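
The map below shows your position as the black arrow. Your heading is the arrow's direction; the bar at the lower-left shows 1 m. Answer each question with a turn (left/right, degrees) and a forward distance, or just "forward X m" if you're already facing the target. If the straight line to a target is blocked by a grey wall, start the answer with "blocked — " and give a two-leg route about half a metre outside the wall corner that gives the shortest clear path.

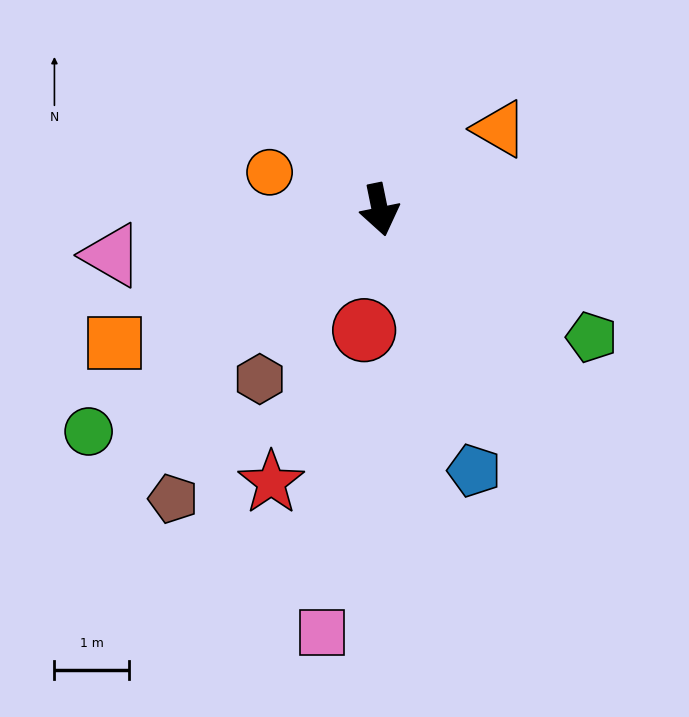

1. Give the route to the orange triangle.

turn left 112°, forward 1.9 m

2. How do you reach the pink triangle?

turn right 92°, forward 3.7 m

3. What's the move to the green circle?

turn right 64°, forward 4.9 m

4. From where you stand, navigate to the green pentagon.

turn left 47°, forward 3.3 m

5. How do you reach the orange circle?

turn right 120°, forward 1.6 m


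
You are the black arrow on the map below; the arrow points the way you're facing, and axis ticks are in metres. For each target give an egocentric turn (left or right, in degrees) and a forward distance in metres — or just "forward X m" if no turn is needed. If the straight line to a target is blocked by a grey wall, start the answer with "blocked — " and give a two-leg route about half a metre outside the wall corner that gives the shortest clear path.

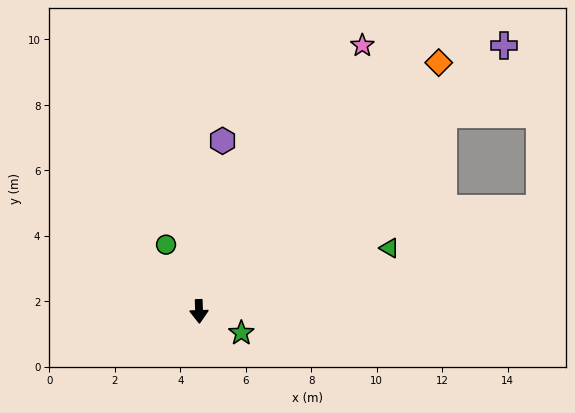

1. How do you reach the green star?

turn left 61°, forward 1.5 m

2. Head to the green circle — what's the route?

turn right 155°, forward 2.3 m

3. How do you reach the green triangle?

turn left 107°, forward 6.1 m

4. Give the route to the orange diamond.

turn left 134°, forward 10.6 m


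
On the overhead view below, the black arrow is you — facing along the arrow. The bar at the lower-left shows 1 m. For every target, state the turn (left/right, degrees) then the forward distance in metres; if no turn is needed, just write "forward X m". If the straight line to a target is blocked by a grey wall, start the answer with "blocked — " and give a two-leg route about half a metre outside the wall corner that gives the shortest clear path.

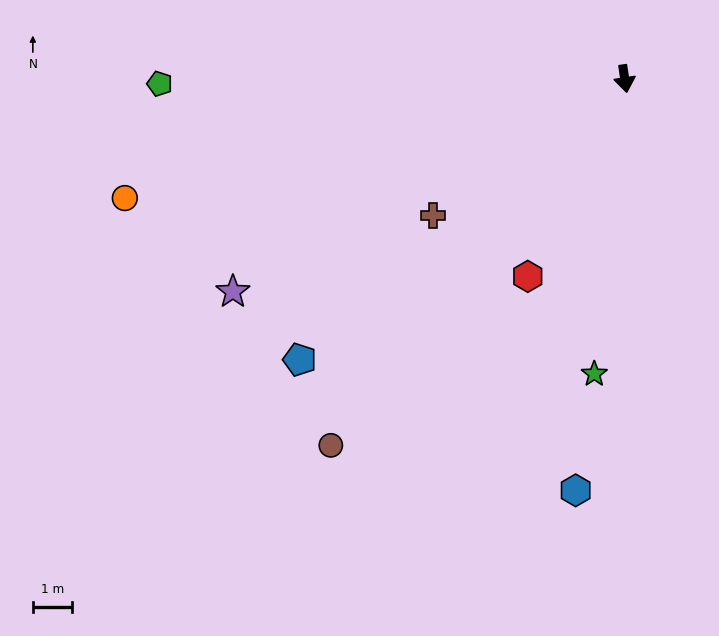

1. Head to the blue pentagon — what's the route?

turn right 58°, forward 11.1 m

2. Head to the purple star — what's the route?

turn right 70°, forward 11.5 m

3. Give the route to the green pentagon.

turn right 98°, forward 12.0 m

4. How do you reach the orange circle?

turn right 85°, forward 13.3 m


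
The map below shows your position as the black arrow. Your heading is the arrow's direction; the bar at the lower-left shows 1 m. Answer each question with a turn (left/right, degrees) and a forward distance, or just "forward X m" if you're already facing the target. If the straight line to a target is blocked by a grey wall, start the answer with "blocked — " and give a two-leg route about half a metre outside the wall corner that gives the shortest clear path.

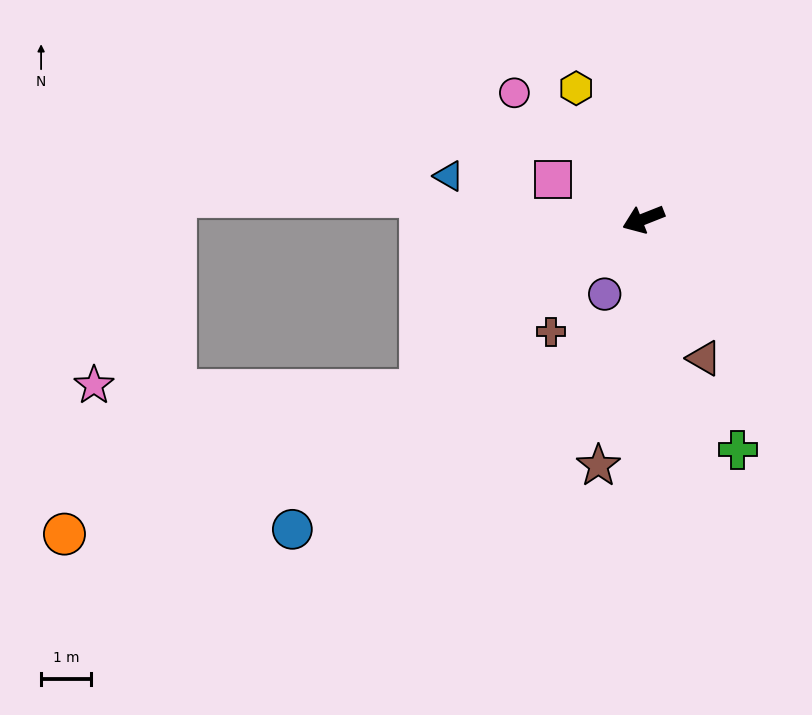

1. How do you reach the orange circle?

blocked — turn left 16°, forward 5.6 m, then turn right 16°, forward 7.6 m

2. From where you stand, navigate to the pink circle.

turn right 66°, forward 3.6 m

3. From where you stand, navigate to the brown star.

turn left 58°, forward 5.0 m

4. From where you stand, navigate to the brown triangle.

turn left 92°, forward 3.0 m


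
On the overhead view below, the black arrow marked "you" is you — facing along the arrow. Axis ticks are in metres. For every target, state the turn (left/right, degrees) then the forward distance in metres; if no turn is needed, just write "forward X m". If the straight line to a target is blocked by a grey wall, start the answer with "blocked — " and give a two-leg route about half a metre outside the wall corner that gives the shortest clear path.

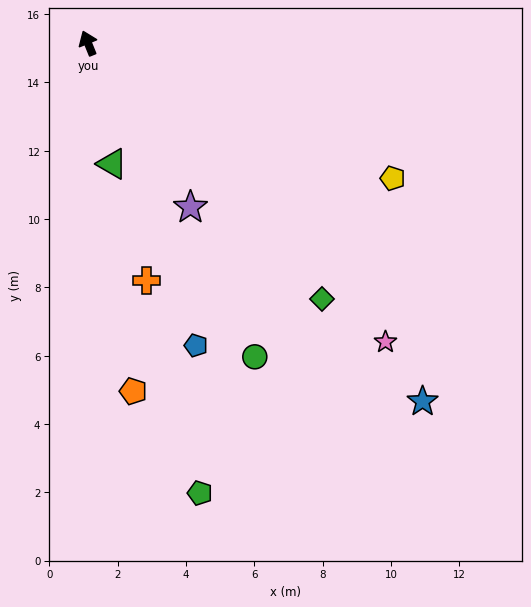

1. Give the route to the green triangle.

turn left 169°, forward 3.6 m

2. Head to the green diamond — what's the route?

turn right 160°, forward 10.2 m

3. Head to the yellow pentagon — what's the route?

turn right 136°, forward 9.8 m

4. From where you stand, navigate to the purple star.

turn right 170°, forward 5.7 m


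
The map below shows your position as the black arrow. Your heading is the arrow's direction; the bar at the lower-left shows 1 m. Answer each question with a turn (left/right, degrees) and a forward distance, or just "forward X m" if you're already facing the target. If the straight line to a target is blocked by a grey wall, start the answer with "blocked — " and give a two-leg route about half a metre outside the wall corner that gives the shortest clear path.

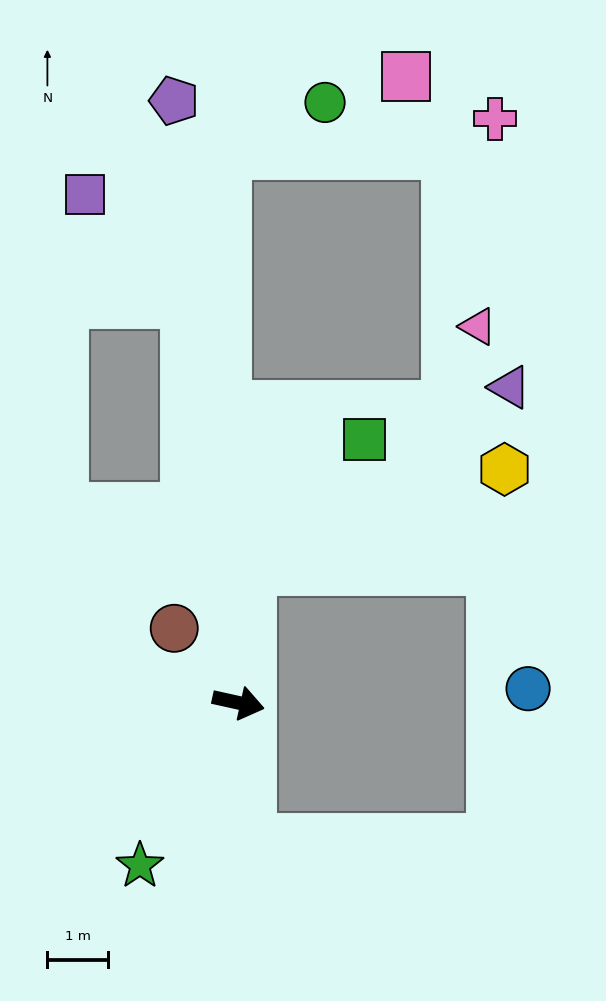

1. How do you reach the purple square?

blocked — turn left 110°, forward 6.6 m, then turn left 36°, forward 2.4 m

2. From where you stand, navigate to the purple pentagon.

turn left 109°, forward 9.9 m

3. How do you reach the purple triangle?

blocked — turn left 97°, forward 2.2 m, then turn right 49°, forward 5.2 m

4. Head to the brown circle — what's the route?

turn left 143°, forward 1.6 m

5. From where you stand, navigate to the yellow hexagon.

blocked — turn left 97°, forward 2.2 m, then turn right 63°, forward 4.5 m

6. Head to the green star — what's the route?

turn right 109°, forward 3.1 m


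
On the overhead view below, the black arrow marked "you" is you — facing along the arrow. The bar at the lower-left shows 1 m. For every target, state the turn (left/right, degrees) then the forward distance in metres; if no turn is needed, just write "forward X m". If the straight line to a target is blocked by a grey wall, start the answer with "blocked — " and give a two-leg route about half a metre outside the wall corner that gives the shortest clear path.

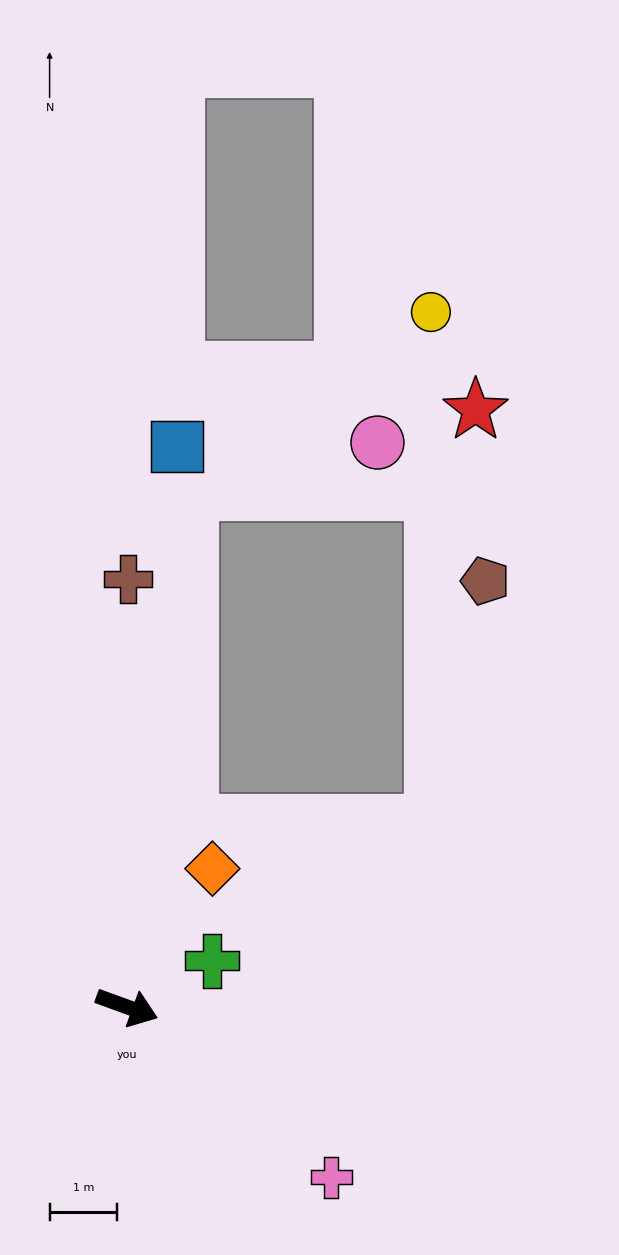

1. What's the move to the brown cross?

turn left 110°, forward 6.3 m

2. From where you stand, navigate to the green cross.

turn left 49°, forward 1.4 m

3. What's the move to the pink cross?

turn right 20°, forward 3.9 m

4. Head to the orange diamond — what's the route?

turn left 78°, forward 2.4 m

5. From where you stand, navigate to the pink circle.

blocked — turn left 103°, forward 7.6 m, then turn right 68°, forward 2.9 m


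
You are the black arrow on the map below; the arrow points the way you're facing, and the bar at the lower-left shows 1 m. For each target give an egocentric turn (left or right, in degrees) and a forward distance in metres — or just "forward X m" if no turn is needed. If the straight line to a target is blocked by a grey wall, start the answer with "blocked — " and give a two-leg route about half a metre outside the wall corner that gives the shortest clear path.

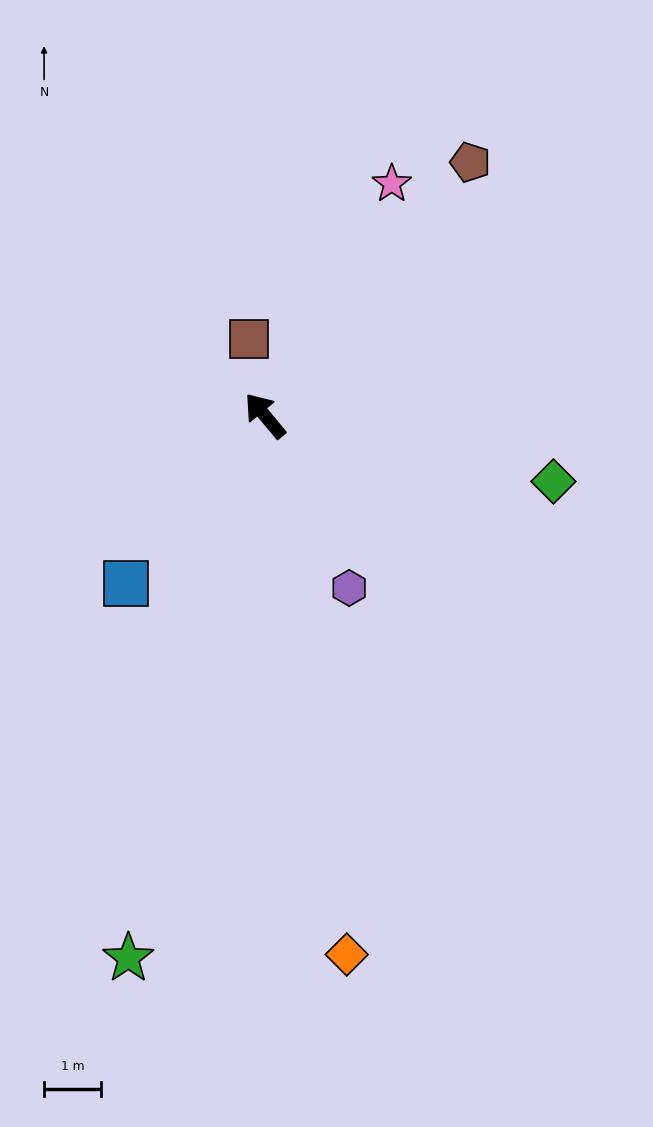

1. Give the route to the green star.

turn left 126°, forward 9.8 m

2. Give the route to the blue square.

turn left 101°, forward 3.8 m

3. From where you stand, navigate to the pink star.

turn right 68°, forward 4.6 m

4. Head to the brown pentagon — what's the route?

turn right 79°, forward 5.7 m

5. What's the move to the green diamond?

turn right 142°, forward 5.2 m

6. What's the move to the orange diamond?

turn left 149°, forward 9.5 m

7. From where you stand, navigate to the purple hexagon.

turn left 166°, forward 3.4 m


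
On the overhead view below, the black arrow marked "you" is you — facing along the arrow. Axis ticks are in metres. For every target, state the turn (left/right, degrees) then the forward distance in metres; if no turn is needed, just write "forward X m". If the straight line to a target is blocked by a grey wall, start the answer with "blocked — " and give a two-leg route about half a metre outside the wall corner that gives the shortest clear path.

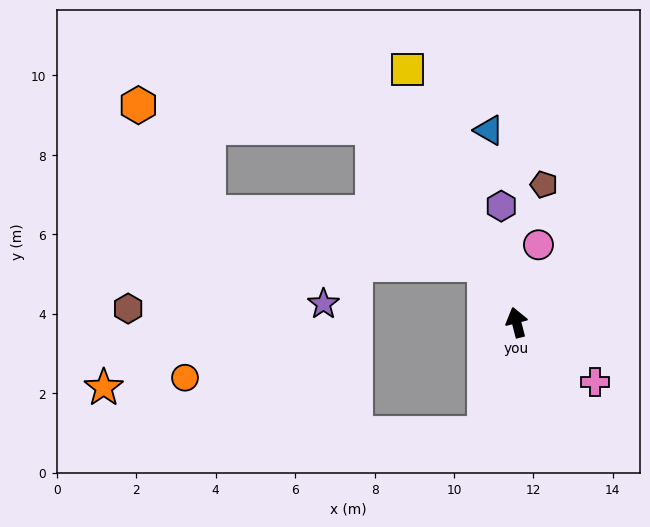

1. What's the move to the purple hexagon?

turn right 7°, forward 3.0 m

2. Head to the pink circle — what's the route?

turn right 30°, forward 2.0 m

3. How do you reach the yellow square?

turn left 9°, forward 6.9 m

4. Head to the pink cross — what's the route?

turn right 142°, forward 2.5 m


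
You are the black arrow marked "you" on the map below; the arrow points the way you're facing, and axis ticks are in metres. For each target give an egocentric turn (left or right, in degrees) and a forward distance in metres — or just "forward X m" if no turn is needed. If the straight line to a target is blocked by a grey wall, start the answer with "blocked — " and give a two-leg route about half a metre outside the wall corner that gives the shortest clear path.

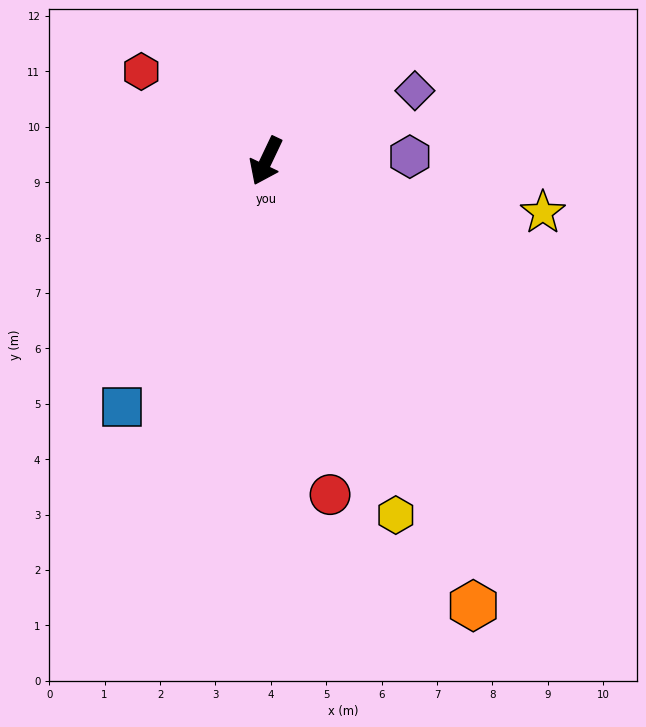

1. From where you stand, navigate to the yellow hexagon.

turn left 46°, forward 6.8 m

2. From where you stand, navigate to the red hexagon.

turn right 100°, forward 2.8 m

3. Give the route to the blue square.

turn right 5°, forward 5.1 m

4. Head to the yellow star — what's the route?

turn left 105°, forward 5.1 m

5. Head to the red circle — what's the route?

turn left 36°, forward 6.1 m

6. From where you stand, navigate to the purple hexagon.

turn left 117°, forward 2.6 m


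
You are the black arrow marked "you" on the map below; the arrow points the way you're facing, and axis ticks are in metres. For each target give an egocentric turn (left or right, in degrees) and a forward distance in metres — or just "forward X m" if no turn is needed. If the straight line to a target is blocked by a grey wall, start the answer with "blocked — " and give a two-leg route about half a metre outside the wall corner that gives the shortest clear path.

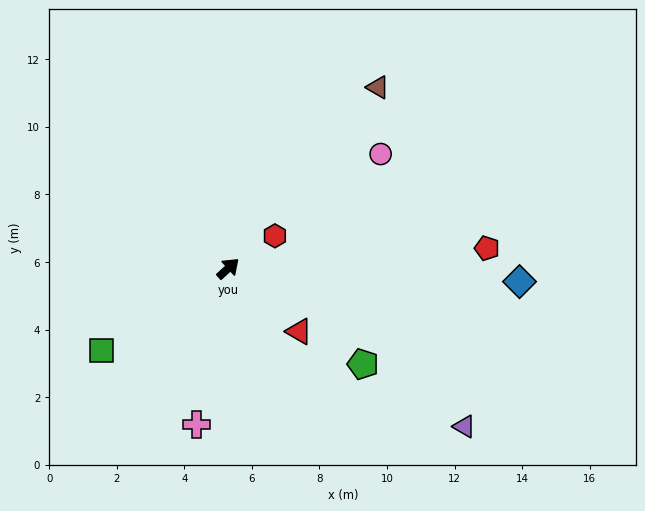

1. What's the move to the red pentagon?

turn right 38°, forward 7.7 m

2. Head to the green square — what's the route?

turn left 171°, forward 4.5 m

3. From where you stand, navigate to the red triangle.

turn right 84°, forward 2.8 m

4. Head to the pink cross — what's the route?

turn right 144°, forward 4.7 m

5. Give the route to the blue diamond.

turn right 45°, forward 8.6 m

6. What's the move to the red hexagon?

turn right 8°, forward 1.7 m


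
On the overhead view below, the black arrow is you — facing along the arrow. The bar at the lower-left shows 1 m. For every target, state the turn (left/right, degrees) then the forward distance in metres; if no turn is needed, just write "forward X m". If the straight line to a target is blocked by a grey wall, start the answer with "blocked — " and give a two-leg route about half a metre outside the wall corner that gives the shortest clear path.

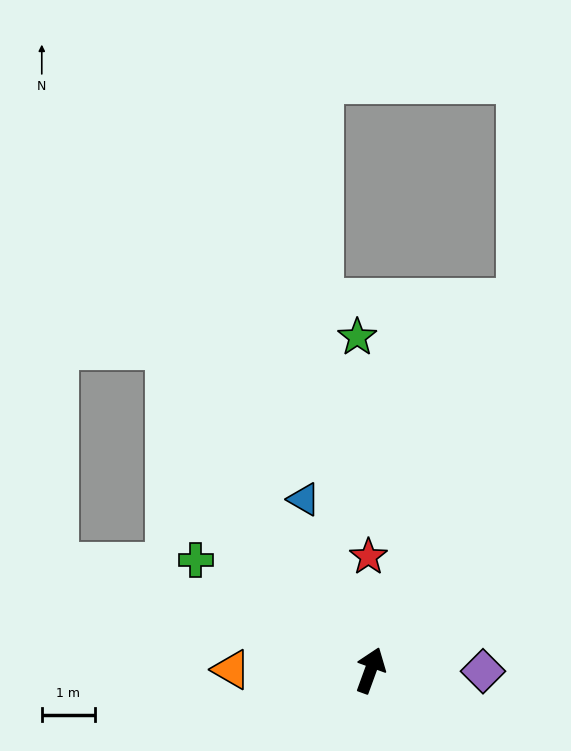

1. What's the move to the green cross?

turn left 78°, forward 3.9 m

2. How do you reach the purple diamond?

turn right 70°, forward 2.1 m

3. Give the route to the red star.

turn left 21°, forward 2.1 m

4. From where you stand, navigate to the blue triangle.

turn left 41°, forward 3.5 m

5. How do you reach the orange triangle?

turn left 110°, forward 2.6 m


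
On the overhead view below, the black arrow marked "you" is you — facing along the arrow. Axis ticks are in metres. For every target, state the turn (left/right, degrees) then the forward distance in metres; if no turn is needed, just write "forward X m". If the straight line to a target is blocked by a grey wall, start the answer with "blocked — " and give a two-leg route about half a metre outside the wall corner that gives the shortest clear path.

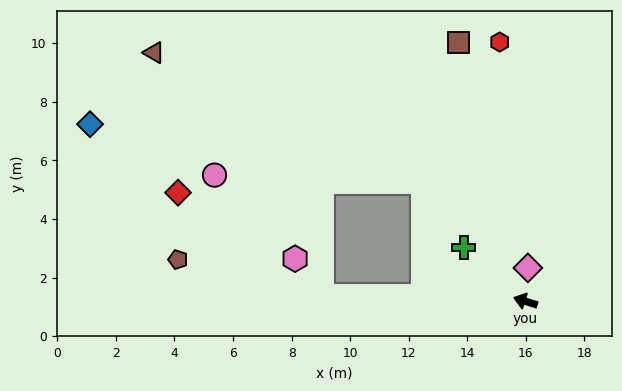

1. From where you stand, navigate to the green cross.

turn right 24°, forward 2.8 m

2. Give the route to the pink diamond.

turn right 77°, forward 1.1 m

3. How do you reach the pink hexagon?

blocked — turn left 16°, forward 7.0 m, then turn right 53°, forward 1.6 m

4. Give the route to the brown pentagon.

blocked — turn left 16°, forward 7.0 m, then turn right 13°, forward 5.1 m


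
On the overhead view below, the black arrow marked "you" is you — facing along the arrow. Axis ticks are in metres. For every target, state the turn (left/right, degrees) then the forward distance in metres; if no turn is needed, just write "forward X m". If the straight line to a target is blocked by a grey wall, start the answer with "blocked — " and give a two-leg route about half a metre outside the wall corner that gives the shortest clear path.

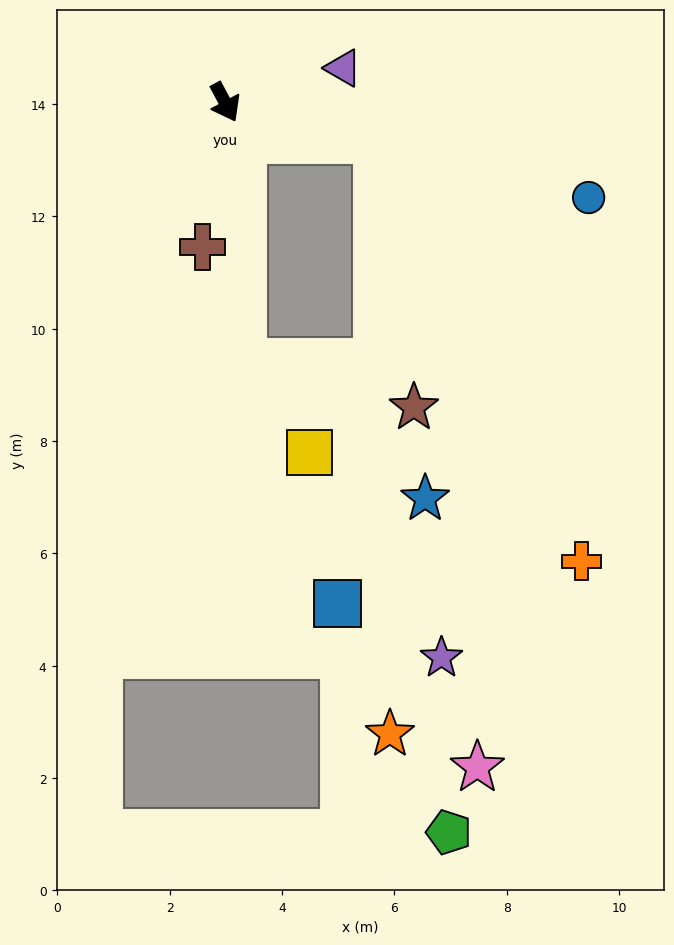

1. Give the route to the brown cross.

turn right 37°, forward 2.6 m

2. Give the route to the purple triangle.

turn left 78°, forward 2.2 m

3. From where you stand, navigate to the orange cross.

blocked — turn left 48°, forward 2.8 m, then turn right 50°, forward 8.3 m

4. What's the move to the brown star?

blocked — turn left 48°, forward 2.8 m, then turn right 68°, forward 4.8 m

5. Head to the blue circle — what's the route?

turn left 47°, forward 6.7 m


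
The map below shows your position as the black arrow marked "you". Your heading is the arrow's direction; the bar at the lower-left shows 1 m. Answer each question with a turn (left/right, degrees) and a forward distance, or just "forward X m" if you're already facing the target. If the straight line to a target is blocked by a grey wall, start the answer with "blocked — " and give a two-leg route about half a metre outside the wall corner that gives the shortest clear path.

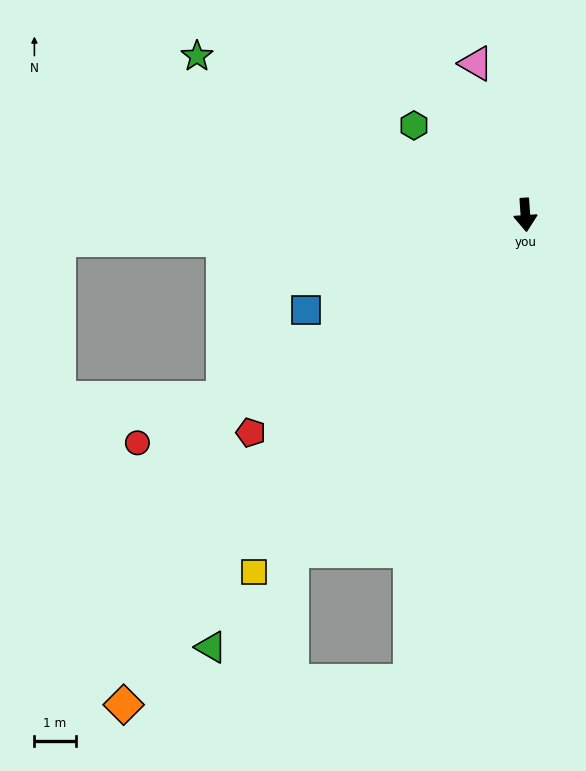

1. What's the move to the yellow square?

turn right 41°, forward 10.8 m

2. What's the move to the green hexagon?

turn right 133°, forward 3.5 m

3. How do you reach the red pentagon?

turn right 55°, forward 8.5 m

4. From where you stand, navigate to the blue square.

turn right 70°, forward 5.8 m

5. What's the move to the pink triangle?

turn right 166°, forward 3.9 m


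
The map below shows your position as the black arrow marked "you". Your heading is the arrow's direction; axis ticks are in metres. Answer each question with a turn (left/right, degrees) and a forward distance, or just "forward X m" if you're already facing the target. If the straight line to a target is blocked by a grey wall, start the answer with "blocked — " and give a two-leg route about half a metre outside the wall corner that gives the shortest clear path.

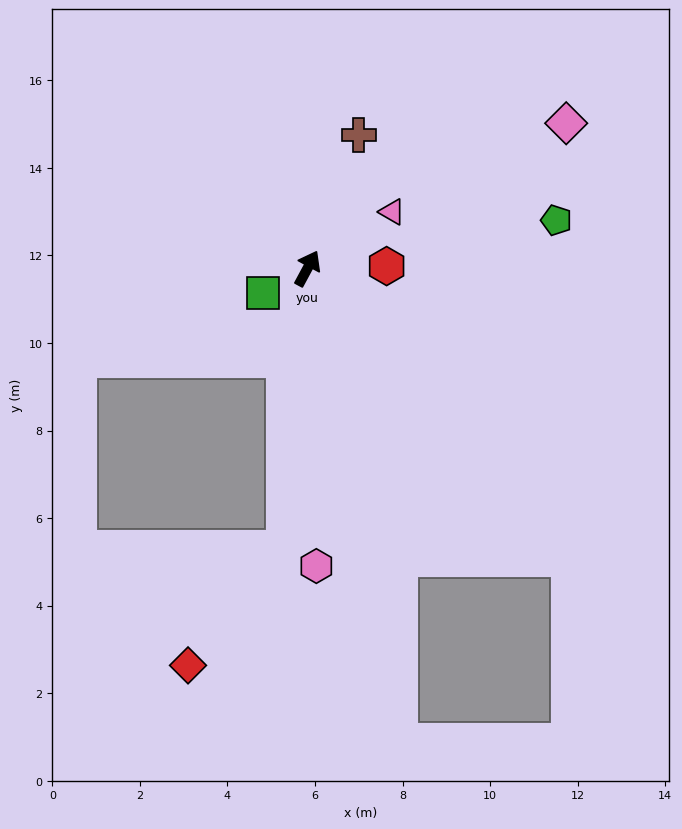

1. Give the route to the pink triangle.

turn right 28°, forward 2.3 m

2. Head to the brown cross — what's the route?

turn left 7°, forward 3.3 m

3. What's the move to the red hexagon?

turn right 60°, forward 1.8 m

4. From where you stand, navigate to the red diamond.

blocked — turn right 156°, forward 6.4 m, then turn right 35°, forward 3.5 m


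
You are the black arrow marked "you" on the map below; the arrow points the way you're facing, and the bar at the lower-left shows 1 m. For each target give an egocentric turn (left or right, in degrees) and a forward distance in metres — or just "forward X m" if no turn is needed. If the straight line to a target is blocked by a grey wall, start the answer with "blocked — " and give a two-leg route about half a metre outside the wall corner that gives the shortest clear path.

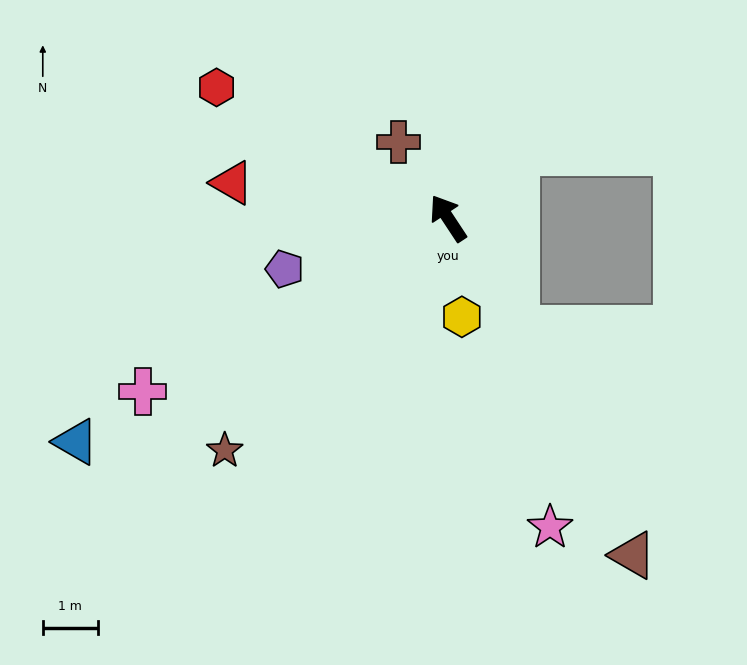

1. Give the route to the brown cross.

forward 1.7 m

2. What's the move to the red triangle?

turn left 47°, forward 4.0 m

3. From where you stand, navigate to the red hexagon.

turn left 27°, forward 4.9 m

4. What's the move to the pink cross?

turn left 86°, forward 6.4 m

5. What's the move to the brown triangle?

turn left 175°, forward 7.0 m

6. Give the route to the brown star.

turn left 103°, forward 5.9 m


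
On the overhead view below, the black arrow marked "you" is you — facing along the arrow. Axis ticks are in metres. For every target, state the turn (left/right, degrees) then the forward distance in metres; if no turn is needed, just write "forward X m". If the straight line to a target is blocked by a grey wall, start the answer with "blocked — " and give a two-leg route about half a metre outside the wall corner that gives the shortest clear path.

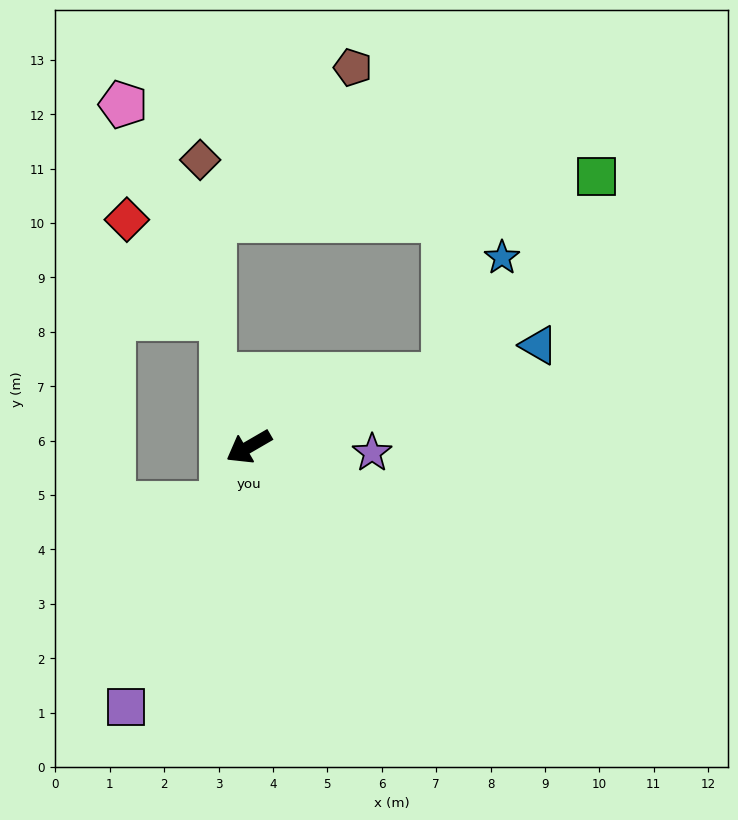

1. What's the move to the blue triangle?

turn left 169°, forward 5.6 m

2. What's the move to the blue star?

blocked — turn left 170°, forward 3.8 m, then turn left 44°, forward 2.4 m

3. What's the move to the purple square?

turn left 35°, forward 5.3 m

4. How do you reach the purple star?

turn left 147°, forward 2.3 m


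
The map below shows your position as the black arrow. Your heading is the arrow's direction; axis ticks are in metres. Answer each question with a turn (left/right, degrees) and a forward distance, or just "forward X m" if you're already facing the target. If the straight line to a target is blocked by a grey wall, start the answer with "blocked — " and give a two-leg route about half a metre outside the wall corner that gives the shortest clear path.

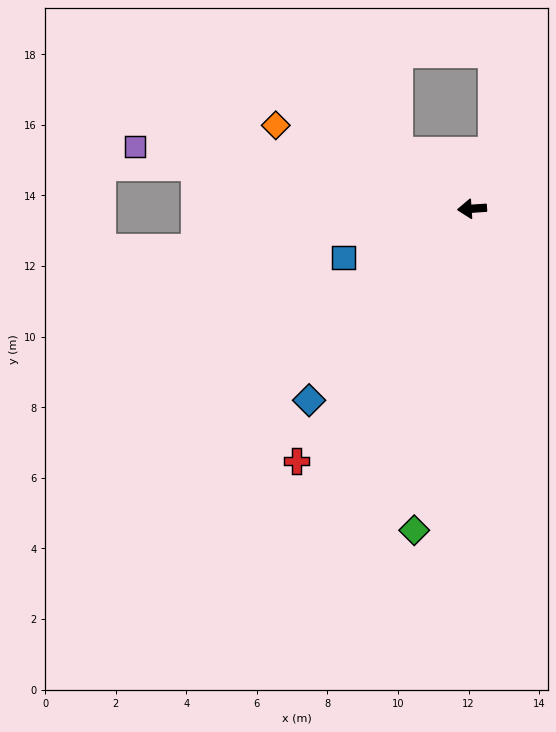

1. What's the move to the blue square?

turn left 17°, forward 3.9 m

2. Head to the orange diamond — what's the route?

turn right 27°, forward 6.0 m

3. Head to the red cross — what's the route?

turn left 51°, forward 8.7 m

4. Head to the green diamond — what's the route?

turn left 76°, forward 9.3 m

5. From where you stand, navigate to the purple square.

turn right 14°, forward 9.7 m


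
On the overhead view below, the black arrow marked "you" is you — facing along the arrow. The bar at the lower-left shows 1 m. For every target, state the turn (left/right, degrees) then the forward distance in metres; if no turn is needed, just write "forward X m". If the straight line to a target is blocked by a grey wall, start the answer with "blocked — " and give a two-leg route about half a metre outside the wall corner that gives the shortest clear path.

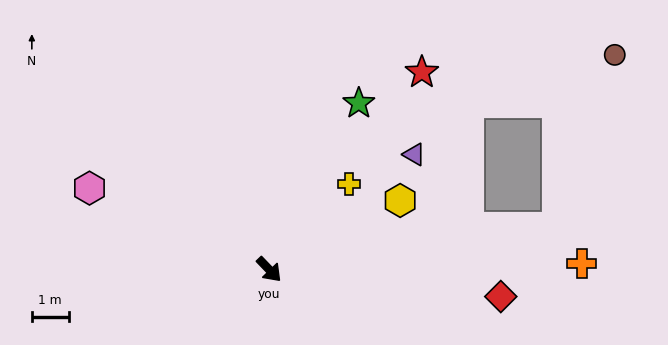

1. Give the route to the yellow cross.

turn left 93°, forward 3.2 m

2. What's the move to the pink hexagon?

turn right 158°, forward 5.4 m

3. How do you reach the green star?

turn left 108°, forward 5.1 m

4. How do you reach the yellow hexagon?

turn left 74°, forward 4.0 m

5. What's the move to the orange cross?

turn left 47°, forward 8.5 m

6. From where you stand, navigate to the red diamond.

turn left 39°, forward 6.3 m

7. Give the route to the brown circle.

blocked — turn left 54°, forward 7.9 m, then turn left 64°, forward 5.0 m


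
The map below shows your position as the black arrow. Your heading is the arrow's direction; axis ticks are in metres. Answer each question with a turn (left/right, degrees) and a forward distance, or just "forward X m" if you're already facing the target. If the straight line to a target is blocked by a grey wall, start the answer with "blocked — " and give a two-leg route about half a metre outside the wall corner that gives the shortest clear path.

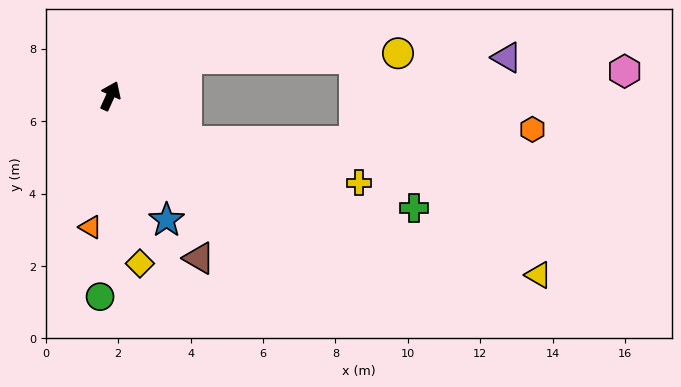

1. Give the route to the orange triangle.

turn right 164°, forward 3.7 m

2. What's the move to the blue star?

turn right 131°, forward 3.8 m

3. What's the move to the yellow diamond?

turn right 146°, forward 4.7 m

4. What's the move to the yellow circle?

blocked — turn right 40°, forward 2.3 m, then turn right 24°, forward 5.9 m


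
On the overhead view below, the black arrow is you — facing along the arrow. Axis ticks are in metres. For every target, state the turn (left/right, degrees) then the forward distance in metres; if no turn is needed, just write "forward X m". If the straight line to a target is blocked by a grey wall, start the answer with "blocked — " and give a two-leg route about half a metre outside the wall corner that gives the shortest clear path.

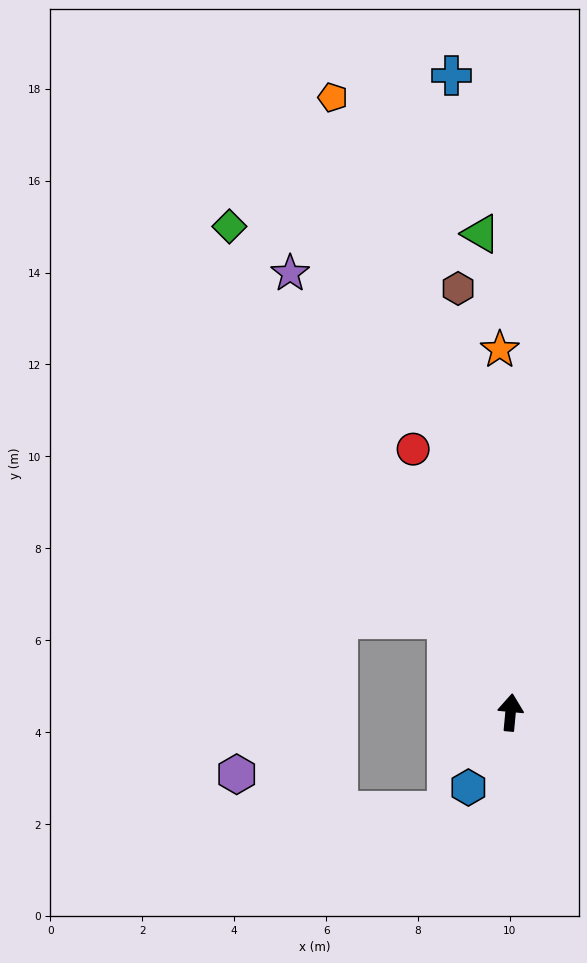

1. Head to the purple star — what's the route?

turn left 32°, forward 10.7 m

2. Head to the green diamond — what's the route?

turn left 35°, forward 12.2 m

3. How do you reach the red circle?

turn left 26°, forward 6.1 m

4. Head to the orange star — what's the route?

turn left 7°, forward 7.9 m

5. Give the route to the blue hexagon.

turn left 156°, forward 1.9 m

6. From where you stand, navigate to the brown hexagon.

turn left 12°, forward 9.3 m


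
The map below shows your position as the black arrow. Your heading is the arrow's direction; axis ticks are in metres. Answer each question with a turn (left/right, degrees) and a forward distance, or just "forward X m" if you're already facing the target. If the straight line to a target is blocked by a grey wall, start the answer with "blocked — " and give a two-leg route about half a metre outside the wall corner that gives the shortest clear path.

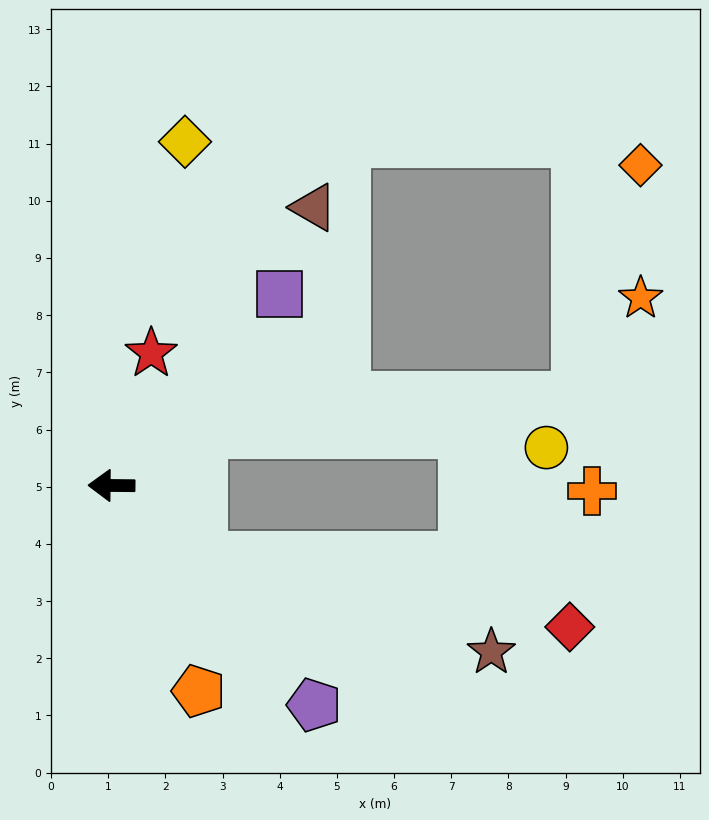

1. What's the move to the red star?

turn right 106°, forward 2.4 m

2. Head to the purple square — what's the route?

turn right 131°, forward 4.5 m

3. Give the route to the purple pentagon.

turn left 133°, forward 5.2 m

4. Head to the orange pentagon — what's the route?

turn left 114°, forward 3.9 m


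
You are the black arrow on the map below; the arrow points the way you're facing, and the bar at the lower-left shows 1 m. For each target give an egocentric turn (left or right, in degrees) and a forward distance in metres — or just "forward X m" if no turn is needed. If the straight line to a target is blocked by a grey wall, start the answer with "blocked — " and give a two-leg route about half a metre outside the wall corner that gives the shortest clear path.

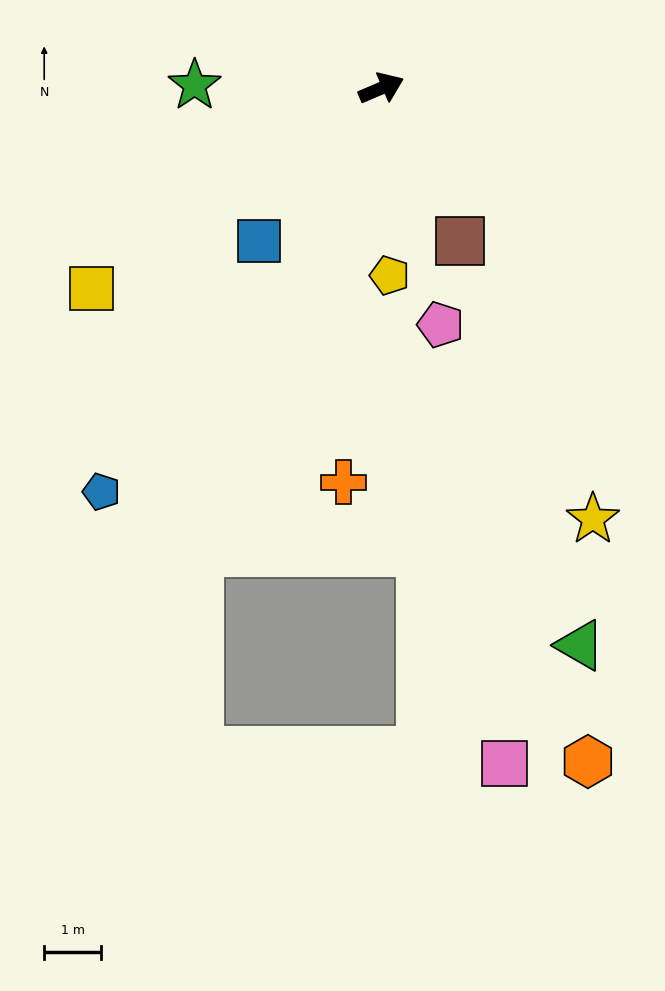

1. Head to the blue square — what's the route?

turn right 152°, forward 3.4 m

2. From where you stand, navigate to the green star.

turn left 156°, forward 3.3 m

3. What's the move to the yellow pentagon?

turn right 111°, forward 3.3 m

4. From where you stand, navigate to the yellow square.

turn right 168°, forward 6.2 m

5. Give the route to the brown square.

turn right 86°, forward 3.0 m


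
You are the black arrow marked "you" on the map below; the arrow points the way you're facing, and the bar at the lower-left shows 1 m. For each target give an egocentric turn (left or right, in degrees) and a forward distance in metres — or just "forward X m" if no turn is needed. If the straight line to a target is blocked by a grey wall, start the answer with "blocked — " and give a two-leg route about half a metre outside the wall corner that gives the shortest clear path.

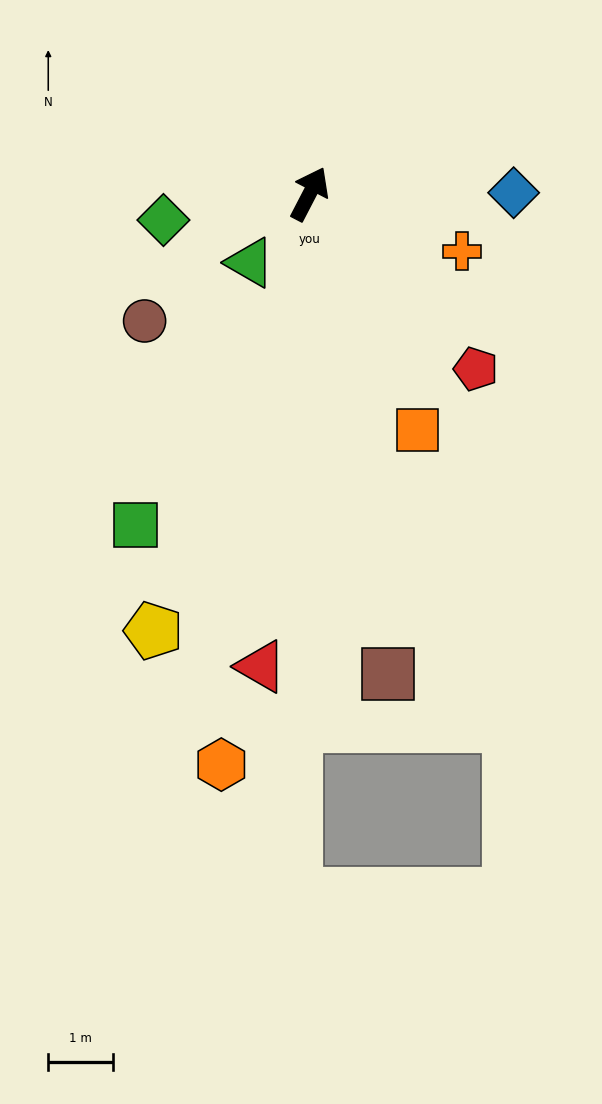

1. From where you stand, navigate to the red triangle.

turn right 158°, forward 7.4 m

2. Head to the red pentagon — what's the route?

turn right 109°, forward 3.7 m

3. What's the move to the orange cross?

turn right 83°, forward 2.5 m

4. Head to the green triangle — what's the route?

turn left 167°, forward 1.4 m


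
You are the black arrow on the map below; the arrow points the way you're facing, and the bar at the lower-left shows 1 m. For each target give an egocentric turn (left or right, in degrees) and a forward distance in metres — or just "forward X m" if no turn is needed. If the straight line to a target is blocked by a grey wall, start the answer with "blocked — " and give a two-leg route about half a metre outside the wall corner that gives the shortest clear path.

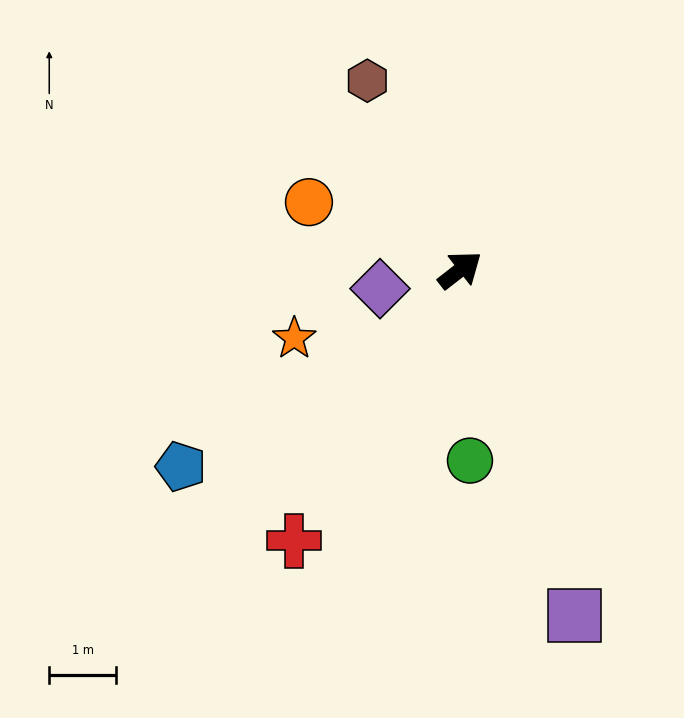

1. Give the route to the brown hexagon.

turn left 78°, forward 3.2 m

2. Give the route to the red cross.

turn right 159°, forward 4.8 m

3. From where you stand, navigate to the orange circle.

turn left 118°, forward 2.5 m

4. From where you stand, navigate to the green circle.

turn right 125°, forward 2.9 m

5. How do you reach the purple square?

turn right 109°, forward 5.5 m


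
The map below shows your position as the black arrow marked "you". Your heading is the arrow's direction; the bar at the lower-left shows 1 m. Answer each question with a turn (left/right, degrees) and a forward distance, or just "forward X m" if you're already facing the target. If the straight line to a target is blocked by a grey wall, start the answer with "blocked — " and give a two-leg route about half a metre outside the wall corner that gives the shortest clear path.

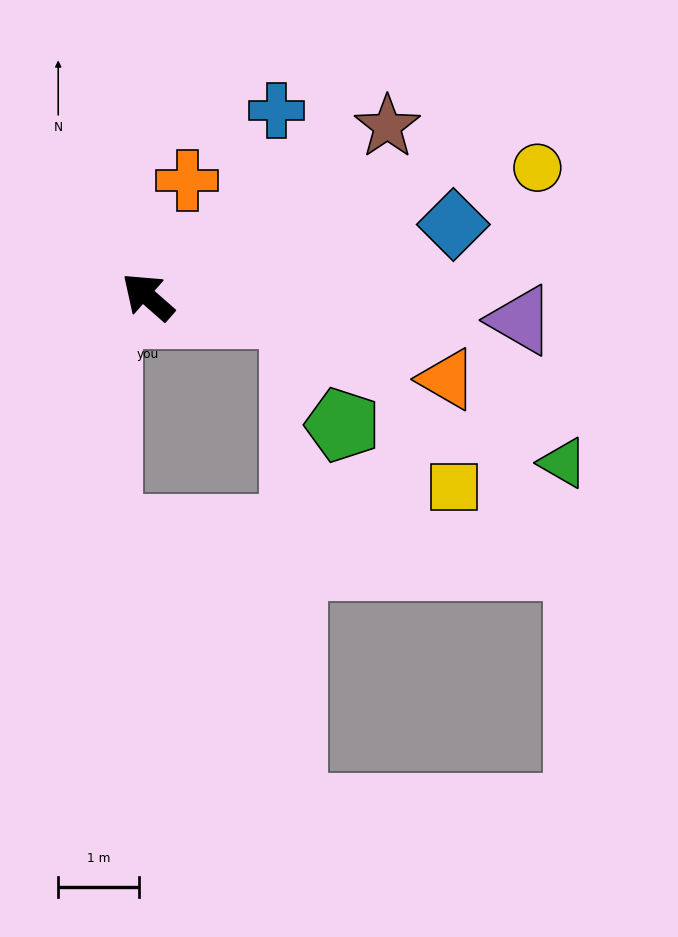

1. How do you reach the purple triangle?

turn right 142°, forward 4.6 m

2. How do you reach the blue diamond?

turn right 125°, forward 3.9 m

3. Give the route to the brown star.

turn right 103°, forward 3.6 m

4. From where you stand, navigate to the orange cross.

turn right 68°, forward 1.5 m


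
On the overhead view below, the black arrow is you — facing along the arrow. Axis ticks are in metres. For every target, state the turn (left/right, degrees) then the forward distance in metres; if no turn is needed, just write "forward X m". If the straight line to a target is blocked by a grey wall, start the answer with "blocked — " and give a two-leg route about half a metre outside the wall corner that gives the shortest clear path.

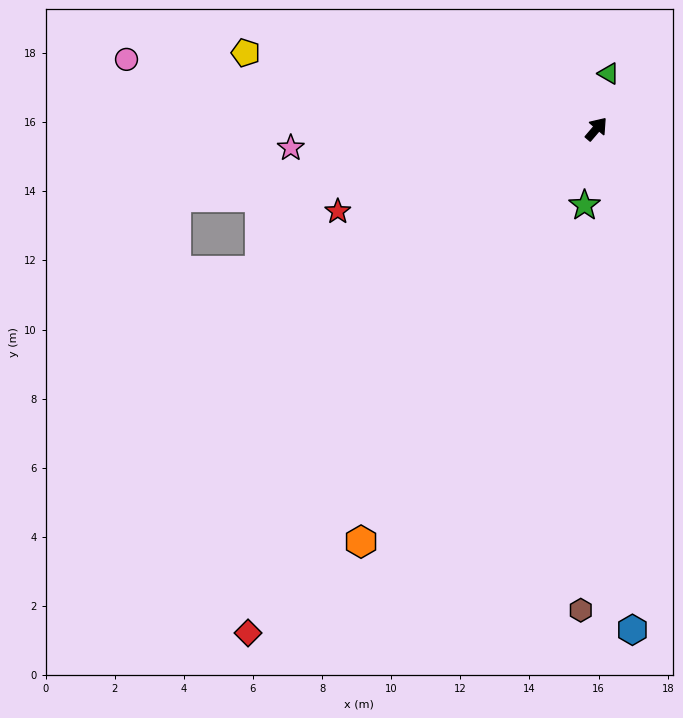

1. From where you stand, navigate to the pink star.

turn left 134°, forward 8.9 m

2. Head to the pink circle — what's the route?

turn left 122°, forward 13.7 m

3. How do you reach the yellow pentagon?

turn left 118°, forward 10.4 m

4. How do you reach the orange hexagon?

turn right 169°, forward 13.7 m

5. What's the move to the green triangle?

turn left 28°, forward 1.6 m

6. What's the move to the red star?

turn left 148°, forward 7.9 m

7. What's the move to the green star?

turn right 148°, forward 2.2 m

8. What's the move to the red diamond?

turn right 174°, forward 17.7 m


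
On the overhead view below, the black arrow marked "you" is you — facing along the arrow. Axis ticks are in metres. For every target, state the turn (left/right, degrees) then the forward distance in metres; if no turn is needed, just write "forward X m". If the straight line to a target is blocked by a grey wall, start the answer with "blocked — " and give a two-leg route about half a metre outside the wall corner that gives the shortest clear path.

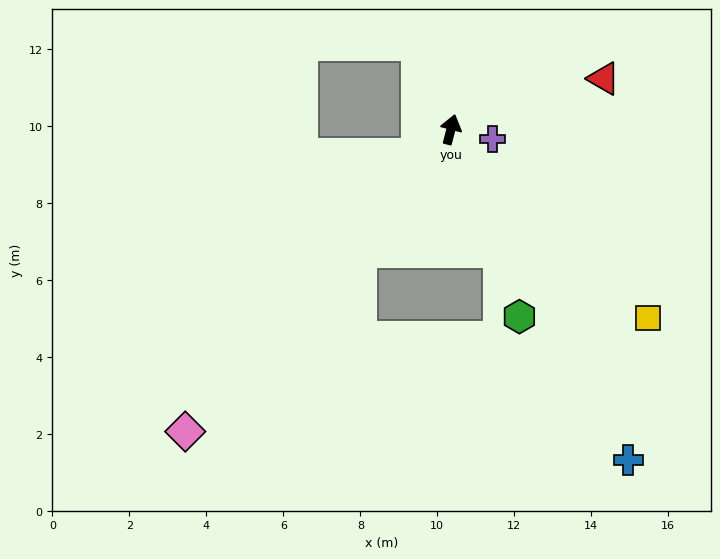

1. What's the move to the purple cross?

turn right 88°, forward 1.1 m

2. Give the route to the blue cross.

turn right 137°, forward 9.8 m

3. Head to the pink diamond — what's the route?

turn left 153°, forward 10.5 m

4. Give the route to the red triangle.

turn right 57°, forward 4.2 m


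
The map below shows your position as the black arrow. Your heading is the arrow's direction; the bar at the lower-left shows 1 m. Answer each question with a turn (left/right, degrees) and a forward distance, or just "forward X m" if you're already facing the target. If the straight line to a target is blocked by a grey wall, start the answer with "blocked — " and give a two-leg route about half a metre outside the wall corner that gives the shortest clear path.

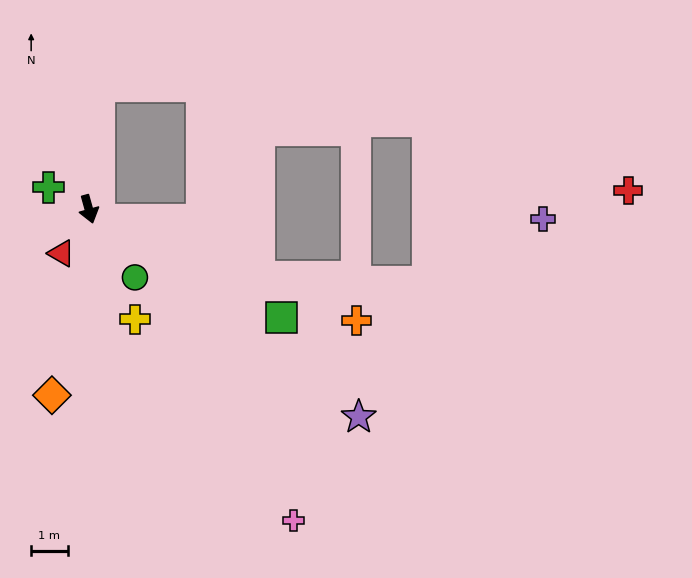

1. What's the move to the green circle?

turn left 19°, forward 2.2 m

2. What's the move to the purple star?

turn left 37°, forward 9.3 m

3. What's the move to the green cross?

turn right 134°, forward 1.3 m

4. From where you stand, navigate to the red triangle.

turn right 47°, forward 1.4 m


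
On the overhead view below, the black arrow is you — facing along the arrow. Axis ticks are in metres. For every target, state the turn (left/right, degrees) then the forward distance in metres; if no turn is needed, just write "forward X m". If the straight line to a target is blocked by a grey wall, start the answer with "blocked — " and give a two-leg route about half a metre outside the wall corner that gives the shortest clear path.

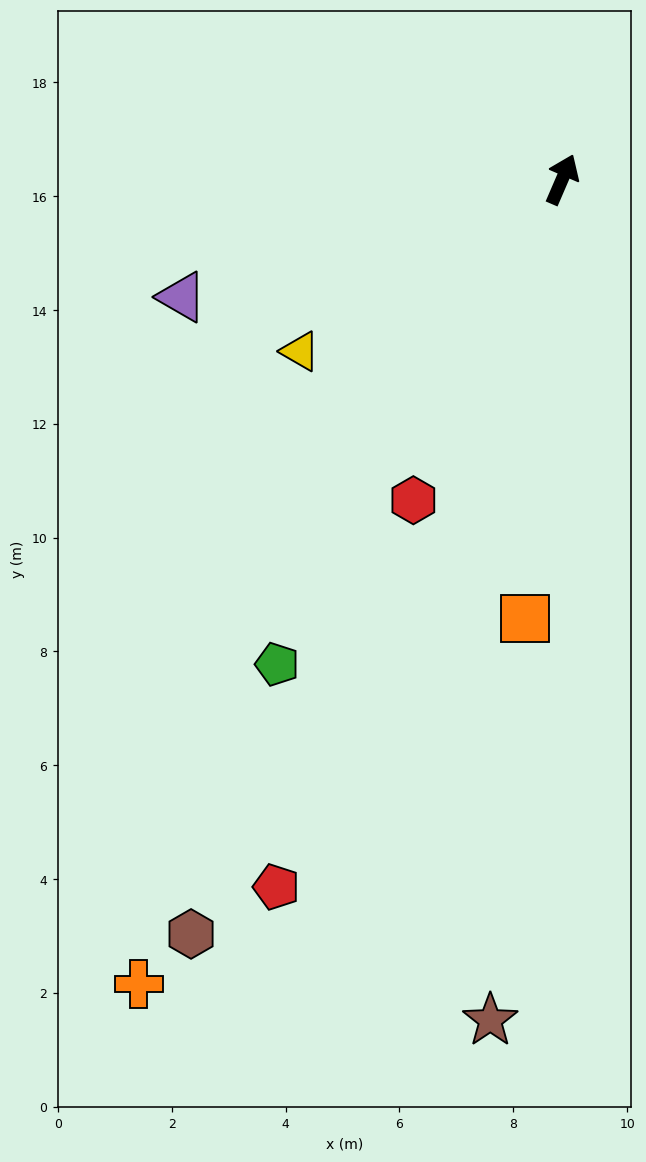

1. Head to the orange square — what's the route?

turn right 162°, forward 7.7 m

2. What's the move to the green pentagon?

turn left 173°, forward 9.9 m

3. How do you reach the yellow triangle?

turn left 147°, forward 5.5 m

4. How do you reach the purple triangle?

turn left 131°, forward 7.0 m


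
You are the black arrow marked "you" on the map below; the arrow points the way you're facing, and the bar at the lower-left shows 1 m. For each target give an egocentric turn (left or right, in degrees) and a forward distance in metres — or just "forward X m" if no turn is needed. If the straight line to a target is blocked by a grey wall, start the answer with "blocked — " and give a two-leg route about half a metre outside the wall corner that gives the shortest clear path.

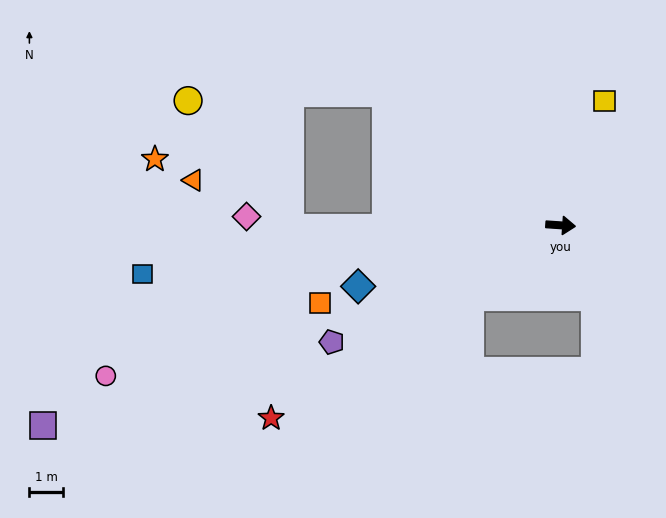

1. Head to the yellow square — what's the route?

turn left 74°, forward 4.0 m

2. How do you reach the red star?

turn right 142°, forward 10.5 m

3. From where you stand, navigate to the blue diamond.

turn right 159°, forward 6.4 m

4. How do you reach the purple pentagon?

turn right 149°, forward 7.7 m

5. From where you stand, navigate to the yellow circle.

blocked — turn right 176°, forward 8.1 m, then turn right 51°, forward 4.9 m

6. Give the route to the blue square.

turn right 169°, forward 12.7 m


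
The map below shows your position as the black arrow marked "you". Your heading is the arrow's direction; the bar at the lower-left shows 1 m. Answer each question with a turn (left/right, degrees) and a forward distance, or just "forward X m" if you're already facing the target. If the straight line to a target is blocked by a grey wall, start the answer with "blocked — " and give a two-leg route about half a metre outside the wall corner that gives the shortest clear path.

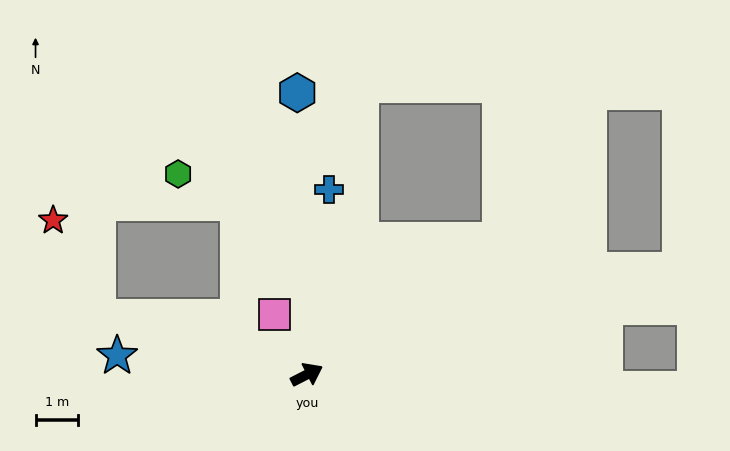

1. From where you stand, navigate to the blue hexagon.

turn left 65°, forward 6.7 m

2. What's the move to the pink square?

turn left 91°, forward 1.6 m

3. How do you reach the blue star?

turn left 147°, forward 4.5 m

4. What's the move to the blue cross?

turn left 56°, forward 4.4 m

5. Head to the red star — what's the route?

blocked — turn left 138°, forward 5.1 m, then turn right 50°, forward 2.5 m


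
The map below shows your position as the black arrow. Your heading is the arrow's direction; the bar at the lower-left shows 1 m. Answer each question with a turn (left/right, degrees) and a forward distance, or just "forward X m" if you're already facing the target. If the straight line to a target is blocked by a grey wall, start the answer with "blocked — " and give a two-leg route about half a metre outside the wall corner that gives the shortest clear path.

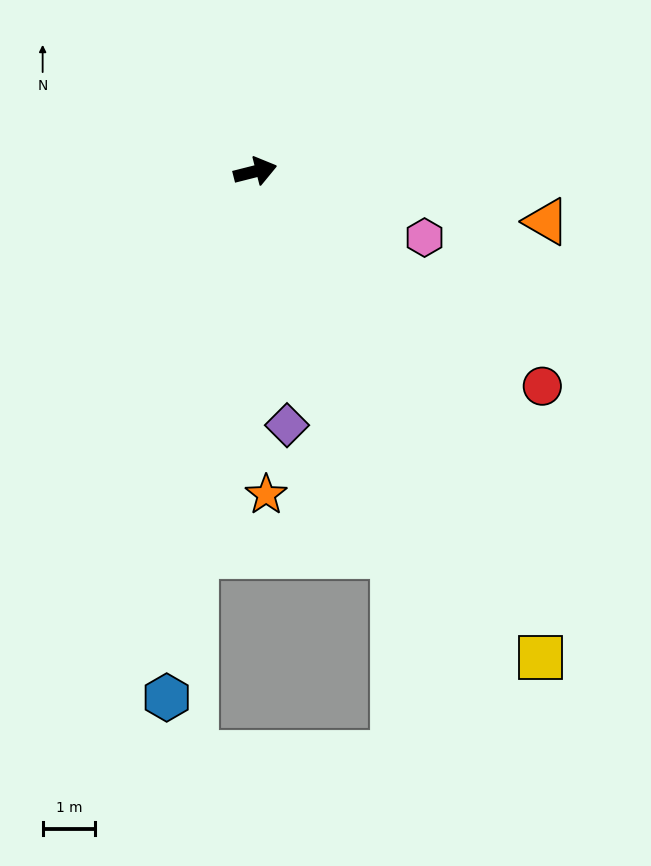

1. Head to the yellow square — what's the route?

turn right 74°, forward 10.7 m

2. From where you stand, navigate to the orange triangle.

turn right 24°, forward 5.6 m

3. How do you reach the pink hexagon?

turn right 36°, forward 3.4 m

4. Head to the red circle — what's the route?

turn right 51°, forward 6.8 m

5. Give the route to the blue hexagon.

turn right 114°, forward 10.1 m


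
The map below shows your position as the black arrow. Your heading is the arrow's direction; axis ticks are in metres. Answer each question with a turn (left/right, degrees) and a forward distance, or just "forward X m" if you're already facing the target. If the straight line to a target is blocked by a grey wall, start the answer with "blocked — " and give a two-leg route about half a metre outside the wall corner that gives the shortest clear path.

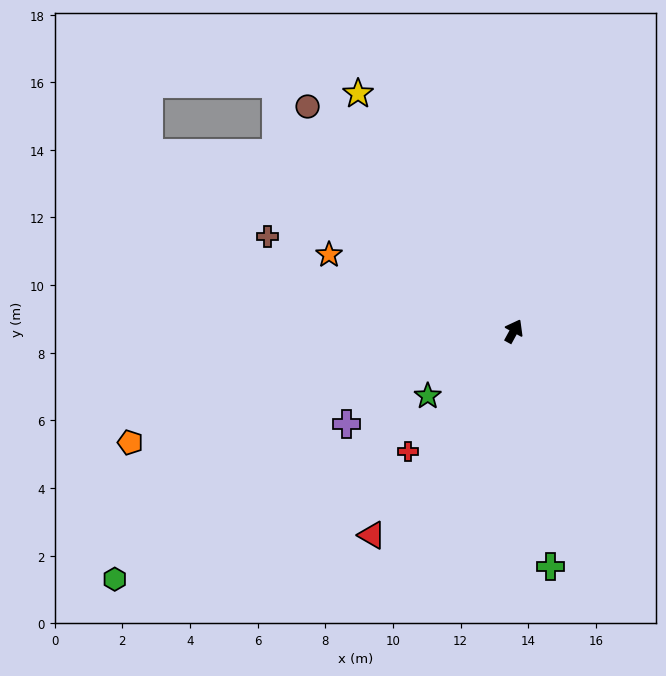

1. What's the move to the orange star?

turn left 96°, forward 5.9 m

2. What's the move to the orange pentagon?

turn left 135°, forward 11.8 m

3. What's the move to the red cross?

turn left 167°, forward 4.7 m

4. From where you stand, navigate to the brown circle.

turn left 71°, forward 9.0 m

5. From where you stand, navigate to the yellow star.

turn left 62°, forward 8.4 m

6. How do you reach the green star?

turn left 156°, forward 3.2 m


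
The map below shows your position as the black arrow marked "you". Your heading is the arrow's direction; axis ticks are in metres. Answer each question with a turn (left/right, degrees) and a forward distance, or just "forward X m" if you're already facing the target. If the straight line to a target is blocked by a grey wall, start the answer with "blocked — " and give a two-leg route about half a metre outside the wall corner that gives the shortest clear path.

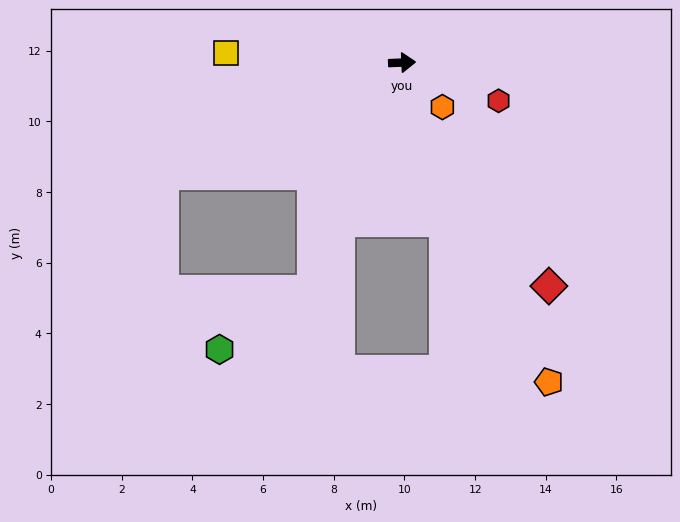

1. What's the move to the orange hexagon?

turn right 50°, forward 1.7 m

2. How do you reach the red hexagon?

turn right 24°, forward 2.9 m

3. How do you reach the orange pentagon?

turn right 68°, forward 10.0 m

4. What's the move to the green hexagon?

blocked — turn right 114°, forward 6.9 m, then turn right 36°, forward 3.1 m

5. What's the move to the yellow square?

turn left 174°, forward 5.0 m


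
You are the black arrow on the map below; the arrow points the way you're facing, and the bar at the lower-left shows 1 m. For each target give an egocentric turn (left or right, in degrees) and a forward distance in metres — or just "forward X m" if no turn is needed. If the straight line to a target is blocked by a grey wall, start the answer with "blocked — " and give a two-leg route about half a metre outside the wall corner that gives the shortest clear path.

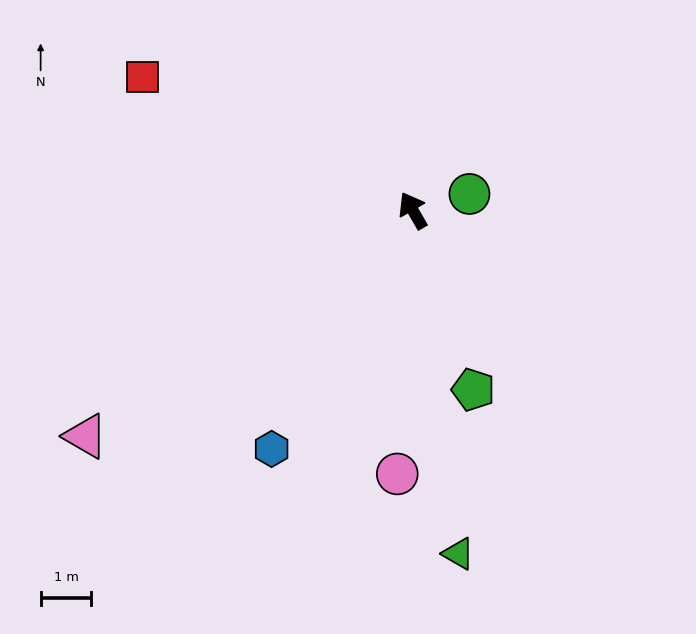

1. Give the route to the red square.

turn left 34°, forward 6.0 m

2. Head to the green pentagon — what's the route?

turn left 169°, forward 3.7 m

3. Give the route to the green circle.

turn right 104°, forward 1.2 m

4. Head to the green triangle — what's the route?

turn left 158°, forward 6.8 m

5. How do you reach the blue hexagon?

turn left 119°, forward 5.5 m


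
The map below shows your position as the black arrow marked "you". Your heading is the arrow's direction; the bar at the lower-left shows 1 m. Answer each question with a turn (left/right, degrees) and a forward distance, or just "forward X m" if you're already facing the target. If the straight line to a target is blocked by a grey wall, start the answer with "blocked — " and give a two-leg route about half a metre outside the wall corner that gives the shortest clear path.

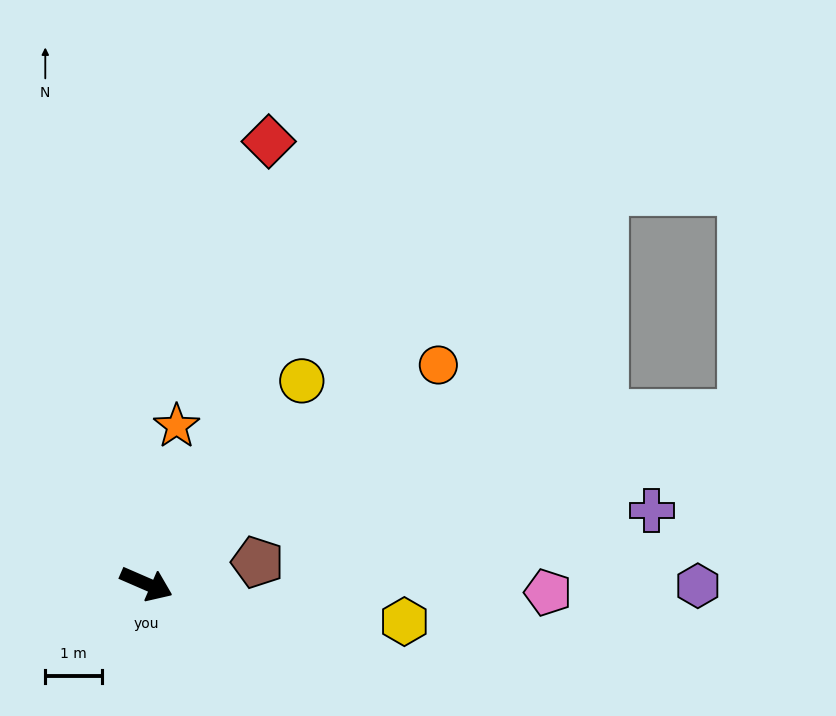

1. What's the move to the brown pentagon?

turn left 35°, forward 2.0 m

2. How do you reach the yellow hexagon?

turn left 15°, forward 4.6 m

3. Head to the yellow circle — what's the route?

turn left 76°, forward 4.5 m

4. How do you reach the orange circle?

turn left 60°, forward 6.4 m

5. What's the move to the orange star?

turn left 103°, forward 2.8 m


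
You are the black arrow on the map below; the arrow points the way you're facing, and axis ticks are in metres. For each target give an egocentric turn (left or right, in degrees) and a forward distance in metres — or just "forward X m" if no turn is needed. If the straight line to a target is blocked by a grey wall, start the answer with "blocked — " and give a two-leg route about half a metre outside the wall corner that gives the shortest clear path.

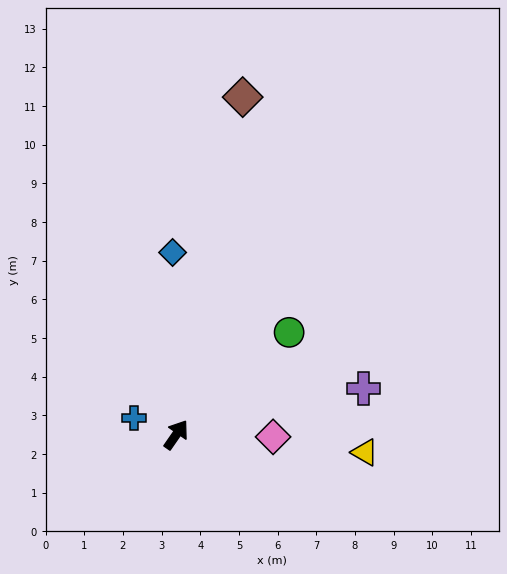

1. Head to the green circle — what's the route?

turn right 13°, forward 3.9 m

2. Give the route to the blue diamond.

turn left 36°, forward 4.7 m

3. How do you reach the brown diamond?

turn left 24°, forward 8.9 m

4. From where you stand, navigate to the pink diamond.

turn right 57°, forward 2.5 m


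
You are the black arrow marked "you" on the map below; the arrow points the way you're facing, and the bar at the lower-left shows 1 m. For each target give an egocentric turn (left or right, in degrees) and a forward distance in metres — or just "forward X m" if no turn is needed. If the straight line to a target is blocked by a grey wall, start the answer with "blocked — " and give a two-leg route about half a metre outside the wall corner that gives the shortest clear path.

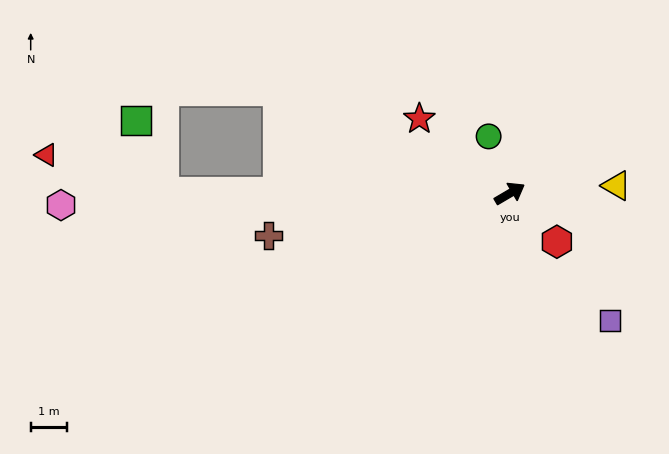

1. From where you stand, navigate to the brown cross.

turn left 159°, forward 6.8 m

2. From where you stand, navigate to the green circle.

turn left 80°, forward 1.7 m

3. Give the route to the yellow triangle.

turn right 26°, forward 3.0 m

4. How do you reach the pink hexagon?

turn left 151°, forward 12.4 m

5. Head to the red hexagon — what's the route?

turn right 76°, forward 1.9 m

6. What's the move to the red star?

turn left 110°, forward 3.2 m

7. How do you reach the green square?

blocked — turn left 149°, forward 9.6 m, then turn right 69°, forward 2.1 m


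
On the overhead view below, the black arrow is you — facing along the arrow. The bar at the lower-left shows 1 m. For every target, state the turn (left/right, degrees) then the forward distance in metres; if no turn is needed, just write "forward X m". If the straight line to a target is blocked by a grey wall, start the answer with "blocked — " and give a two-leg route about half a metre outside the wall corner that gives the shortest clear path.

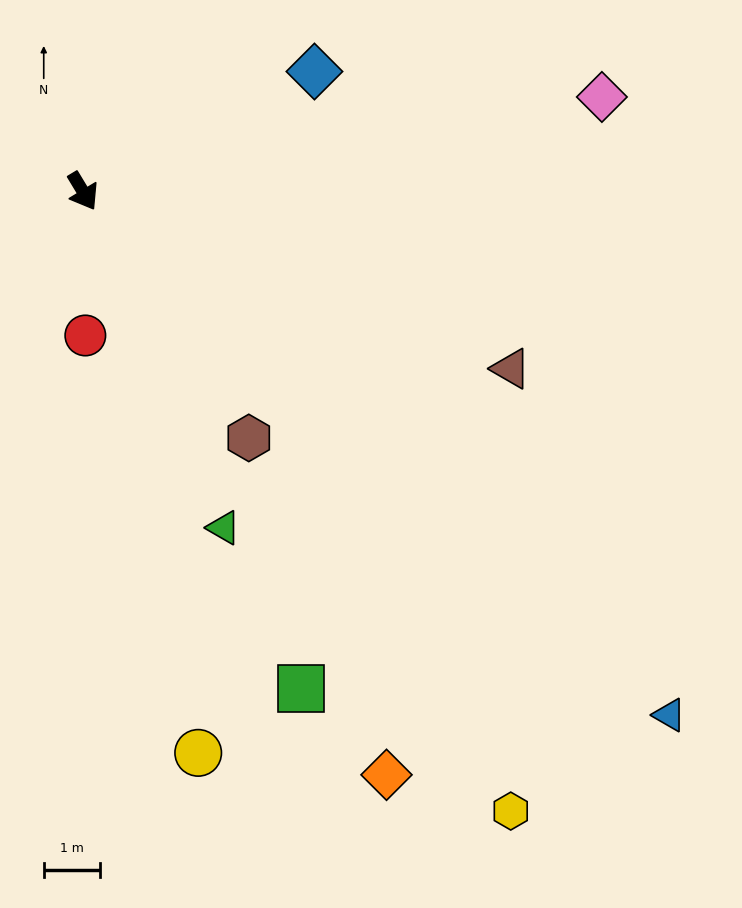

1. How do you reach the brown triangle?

turn left 36°, forward 8.2 m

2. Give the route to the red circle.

turn right 30°, forward 2.6 m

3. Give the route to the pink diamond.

turn left 69°, forward 9.4 m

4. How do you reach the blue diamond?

turn left 86°, forward 4.6 m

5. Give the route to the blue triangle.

turn left 17°, forward 13.9 m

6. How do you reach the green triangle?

turn right 8°, forward 6.5 m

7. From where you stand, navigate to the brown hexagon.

turn left 3°, forward 5.3 m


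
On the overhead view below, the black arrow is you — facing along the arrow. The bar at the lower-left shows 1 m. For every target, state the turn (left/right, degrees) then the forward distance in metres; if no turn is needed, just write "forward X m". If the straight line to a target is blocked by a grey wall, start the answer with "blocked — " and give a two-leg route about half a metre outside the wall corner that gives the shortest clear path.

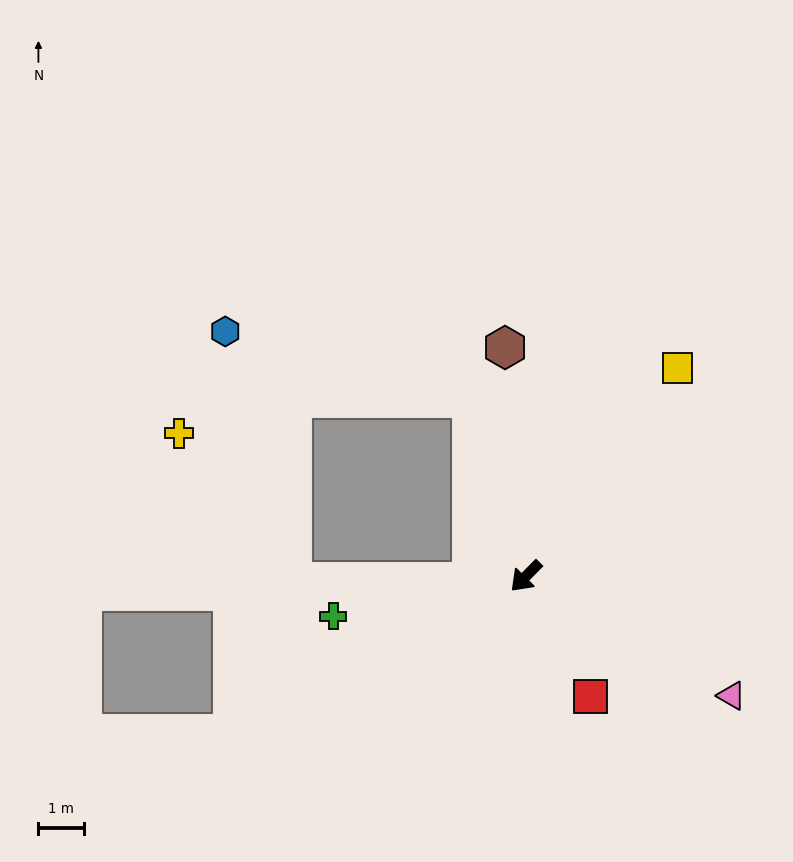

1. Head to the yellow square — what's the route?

turn right 171°, forward 5.6 m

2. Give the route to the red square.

turn left 73°, forward 3.0 m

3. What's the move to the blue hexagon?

blocked — turn right 118°, forward 4.1 m, then turn left 58°, forward 5.5 m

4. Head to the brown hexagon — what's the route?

turn right 130°, forward 5.0 m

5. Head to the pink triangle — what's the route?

turn left 105°, forward 5.2 m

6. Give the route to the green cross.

turn right 34°, forward 4.3 m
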